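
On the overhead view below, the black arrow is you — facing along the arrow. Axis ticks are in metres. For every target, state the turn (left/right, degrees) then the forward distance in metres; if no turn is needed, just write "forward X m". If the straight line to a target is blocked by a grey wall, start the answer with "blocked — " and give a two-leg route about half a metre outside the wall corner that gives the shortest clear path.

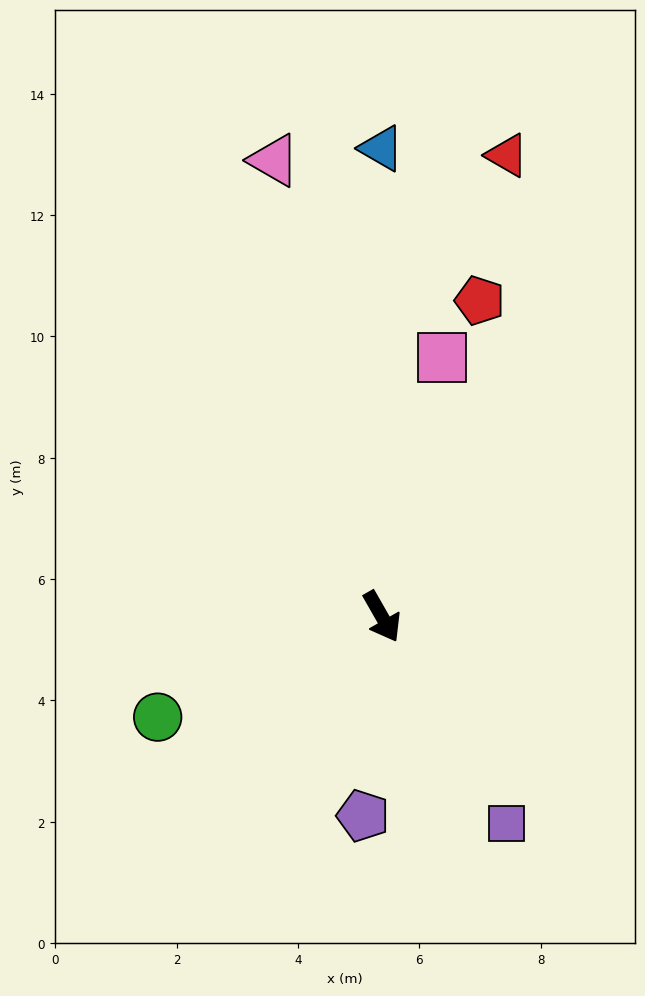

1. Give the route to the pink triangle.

turn left 164°, forward 7.7 m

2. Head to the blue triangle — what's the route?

turn left 150°, forward 7.7 m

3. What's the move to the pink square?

turn left 137°, forward 4.4 m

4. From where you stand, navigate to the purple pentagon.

turn right 35°, forward 3.3 m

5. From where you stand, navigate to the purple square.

forward 4.0 m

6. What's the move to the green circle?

turn right 96°, forward 4.1 m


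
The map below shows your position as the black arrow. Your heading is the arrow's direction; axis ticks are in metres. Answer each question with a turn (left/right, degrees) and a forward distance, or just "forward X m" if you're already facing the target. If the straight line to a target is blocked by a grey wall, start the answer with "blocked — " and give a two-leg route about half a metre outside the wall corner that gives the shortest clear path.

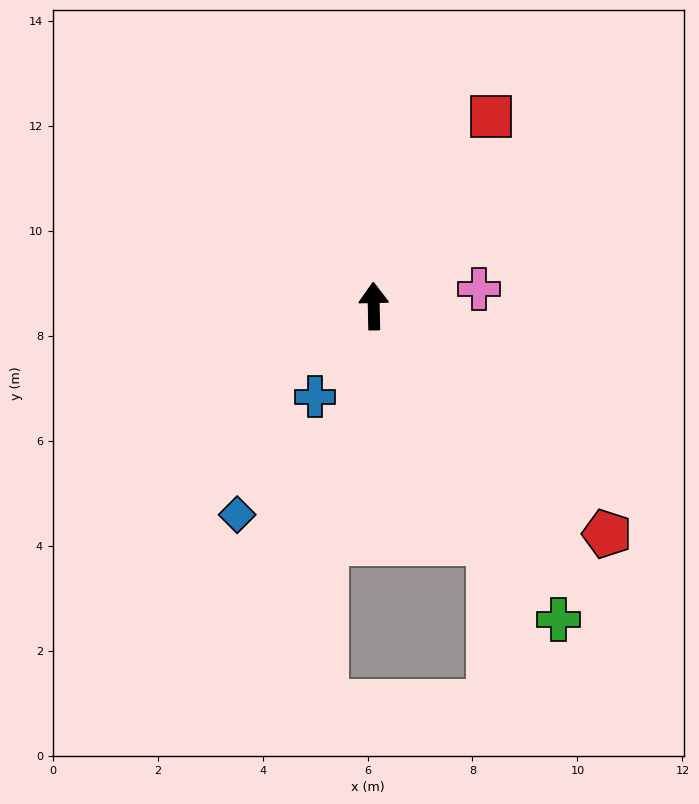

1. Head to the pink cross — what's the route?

turn right 82°, forward 2.0 m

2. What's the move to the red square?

turn right 33°, forward 4.2 m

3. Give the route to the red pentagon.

turn right 136°, forward 6.2 m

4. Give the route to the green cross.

turn right 151°, forward 6.9 m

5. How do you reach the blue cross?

turn left 146°, forward 2.1 m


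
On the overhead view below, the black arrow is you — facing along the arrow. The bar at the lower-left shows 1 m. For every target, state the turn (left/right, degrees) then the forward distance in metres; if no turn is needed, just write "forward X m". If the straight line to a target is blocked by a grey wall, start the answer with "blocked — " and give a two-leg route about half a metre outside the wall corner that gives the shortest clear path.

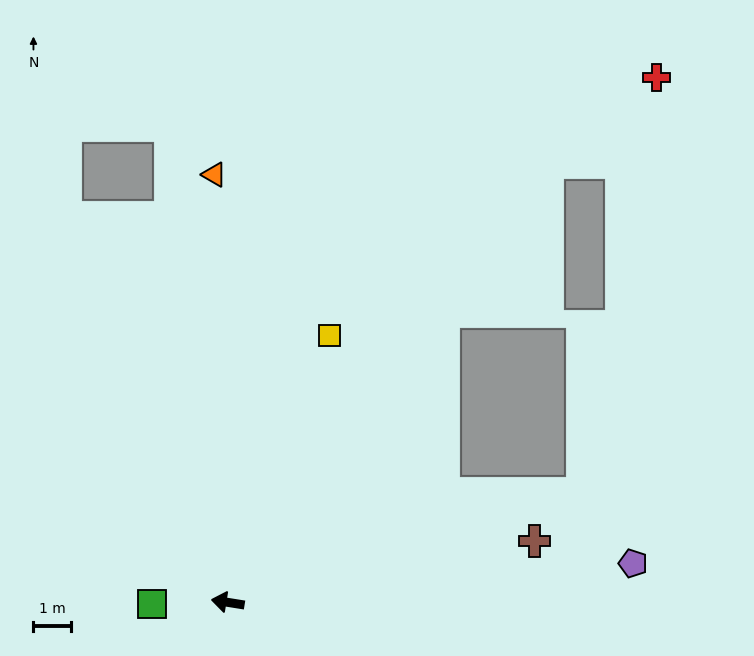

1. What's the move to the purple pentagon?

turn right 165°, forward 10.9 m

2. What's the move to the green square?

turn left 10°, forward 2.0 m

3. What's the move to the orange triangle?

turn right 79°, forward 11.5 m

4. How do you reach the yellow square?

turn right 102°, forward 7.7 m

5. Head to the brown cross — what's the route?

turn right 160°, forward 8.4 m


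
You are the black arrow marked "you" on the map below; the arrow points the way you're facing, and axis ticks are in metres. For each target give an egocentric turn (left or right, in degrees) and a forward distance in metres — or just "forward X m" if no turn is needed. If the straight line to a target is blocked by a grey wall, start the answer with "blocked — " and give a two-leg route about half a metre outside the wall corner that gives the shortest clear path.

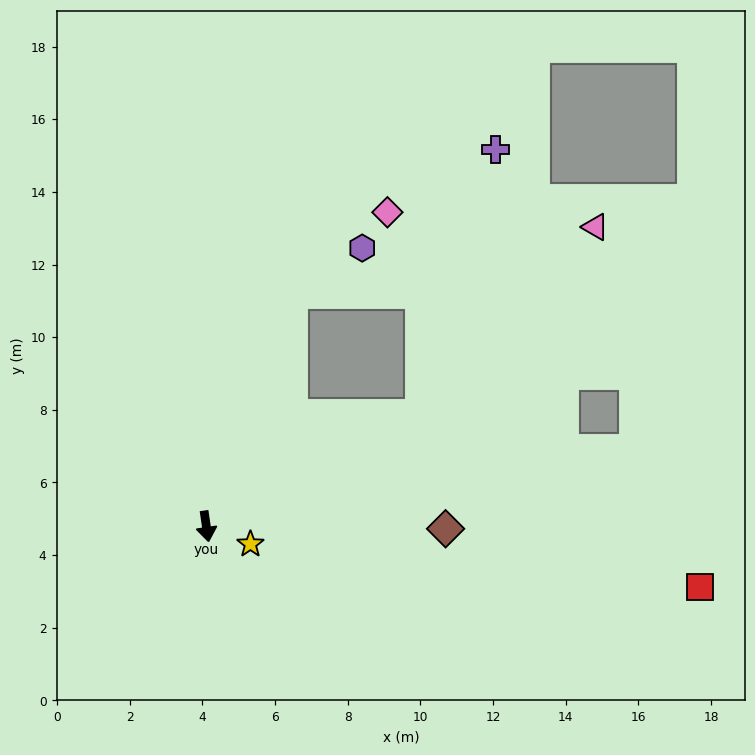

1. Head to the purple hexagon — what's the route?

blocked — turn left 151°, forward 6.8 m, then turn right 36°, forward 2.3 m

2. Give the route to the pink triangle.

blocked — turn left 109°, forward 6.7 m, then turn left 20°, forward 7.1 m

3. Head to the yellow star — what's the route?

turn left 60°, forward 1.3 m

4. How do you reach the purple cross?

blocked — turn left 109°, forward 6.7 m, then turn left 47°, forward 7.6 m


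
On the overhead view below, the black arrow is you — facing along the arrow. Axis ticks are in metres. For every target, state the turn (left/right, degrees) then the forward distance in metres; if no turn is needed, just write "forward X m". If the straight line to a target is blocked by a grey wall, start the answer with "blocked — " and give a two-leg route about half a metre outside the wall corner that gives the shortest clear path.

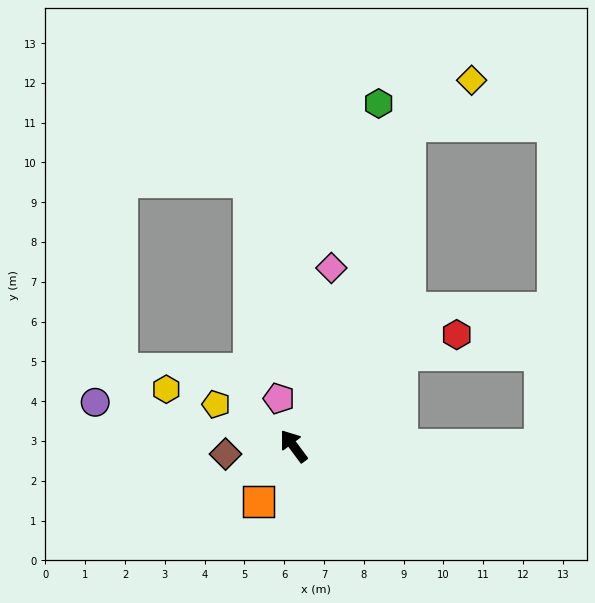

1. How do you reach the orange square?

turn left 111°, forward 1.6 m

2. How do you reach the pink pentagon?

turn right 20°, forward 1.2 m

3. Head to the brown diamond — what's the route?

turn left 60°, forward 1.7 m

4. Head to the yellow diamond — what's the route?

blocked — turn right 56°, forward 8.6 m, then turn right 35°, forward 1.9 m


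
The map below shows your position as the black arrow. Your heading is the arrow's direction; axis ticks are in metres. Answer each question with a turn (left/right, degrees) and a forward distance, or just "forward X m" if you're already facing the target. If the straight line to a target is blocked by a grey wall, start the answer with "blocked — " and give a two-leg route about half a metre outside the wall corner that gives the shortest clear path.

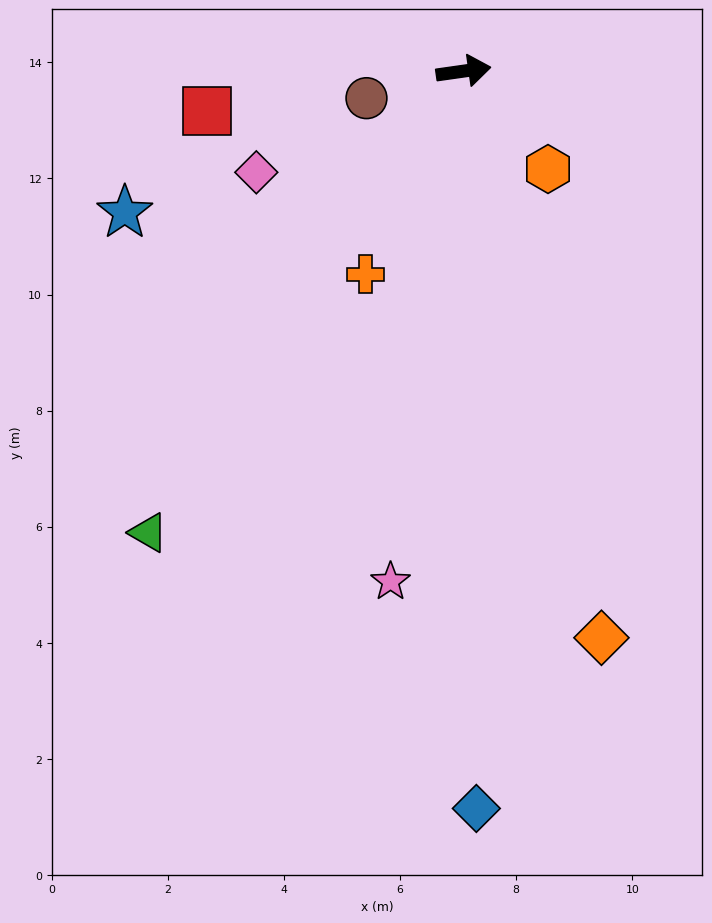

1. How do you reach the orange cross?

turn right 124°, forward 3.9 m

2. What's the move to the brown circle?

turn right 173°, forward 1.7 m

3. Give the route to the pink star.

turn right 106°, forward 8.9 m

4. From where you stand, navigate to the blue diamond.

turn right 97°, forward 12.7 m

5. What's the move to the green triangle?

turn right 132°, forward 9.6 m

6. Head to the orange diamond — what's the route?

turn right 84°, forward 10.0 m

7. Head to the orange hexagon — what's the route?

turn right 57°, forward 2.2 m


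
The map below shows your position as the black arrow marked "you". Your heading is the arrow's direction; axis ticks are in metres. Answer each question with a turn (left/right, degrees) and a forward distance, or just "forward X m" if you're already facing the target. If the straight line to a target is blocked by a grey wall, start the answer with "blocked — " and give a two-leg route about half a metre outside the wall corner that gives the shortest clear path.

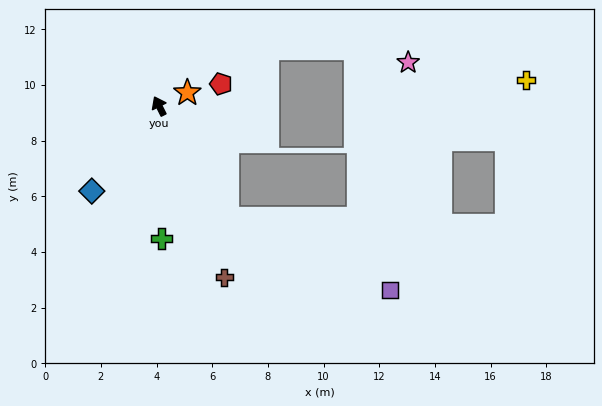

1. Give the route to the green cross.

turn left 154°, forward 4.8 m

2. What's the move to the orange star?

turn right 91°, forward 1.1 m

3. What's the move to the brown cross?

turn left 174°, forward 6.6 m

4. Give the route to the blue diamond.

turn left 115°, forward 3.9 m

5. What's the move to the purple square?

blocked — turn right 175°, forward 4.7 m, then turn left 35°, forward 6.4 m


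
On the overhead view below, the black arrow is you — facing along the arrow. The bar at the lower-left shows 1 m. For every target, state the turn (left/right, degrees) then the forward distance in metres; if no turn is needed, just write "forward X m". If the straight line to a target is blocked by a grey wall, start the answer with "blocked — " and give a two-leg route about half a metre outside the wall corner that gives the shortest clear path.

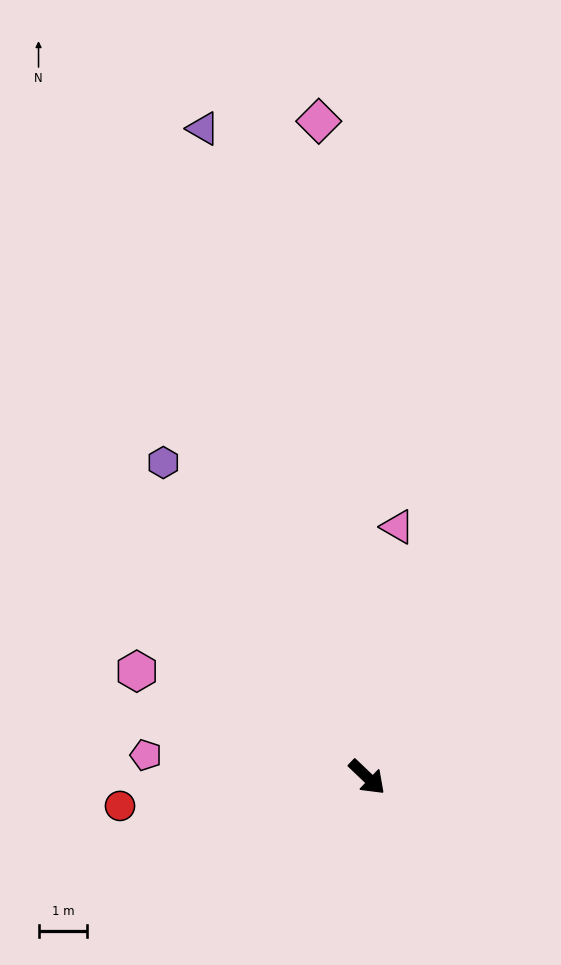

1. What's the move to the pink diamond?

turn left 138°, forward 13.5 m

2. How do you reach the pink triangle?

turn left 127°, forward 5.2 m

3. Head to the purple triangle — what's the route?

turn left 148°, forward 13.7 m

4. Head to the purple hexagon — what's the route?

turn left 167°, forward 7.7 m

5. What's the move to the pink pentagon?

turn right 142°, forward 4.6 m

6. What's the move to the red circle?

turn right 130°, forward 5.1 m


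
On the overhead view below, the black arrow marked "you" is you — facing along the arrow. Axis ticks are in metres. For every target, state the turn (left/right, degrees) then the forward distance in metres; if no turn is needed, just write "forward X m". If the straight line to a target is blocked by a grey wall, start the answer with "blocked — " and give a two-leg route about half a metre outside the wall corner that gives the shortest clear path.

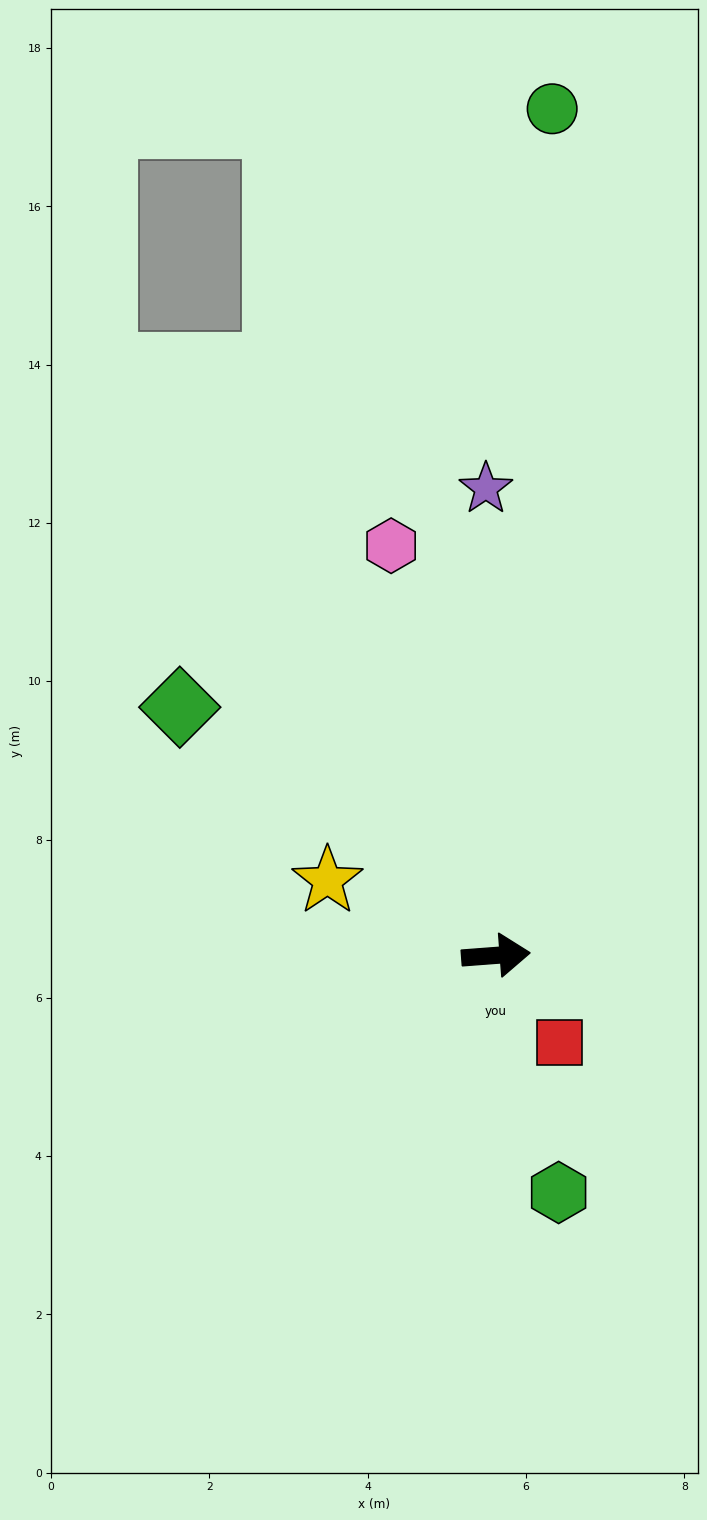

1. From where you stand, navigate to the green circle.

turn left 82°, forward 10.7 m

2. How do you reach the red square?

turn right 58°, forward 1.4 m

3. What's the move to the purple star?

turn left 87°, forward 5.9 m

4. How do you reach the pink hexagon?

turn left 100°, forward 5.3 m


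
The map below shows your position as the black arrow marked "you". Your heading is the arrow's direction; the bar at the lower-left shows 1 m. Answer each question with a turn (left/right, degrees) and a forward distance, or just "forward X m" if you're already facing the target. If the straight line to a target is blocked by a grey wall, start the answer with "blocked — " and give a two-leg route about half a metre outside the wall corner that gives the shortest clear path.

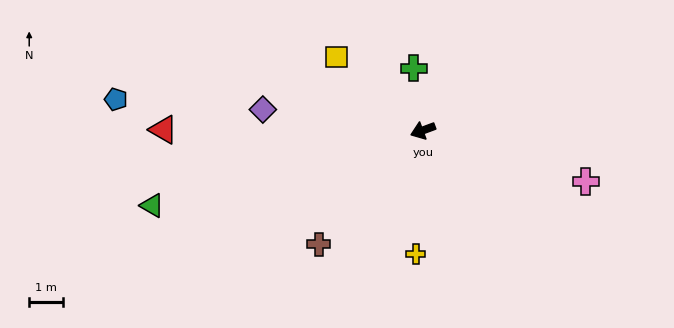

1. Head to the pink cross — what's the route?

turn left 142°, forward 5.1 m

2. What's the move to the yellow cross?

turn left 66°, forward 3.7 m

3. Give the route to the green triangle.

turn right 5°, forward 8.4 m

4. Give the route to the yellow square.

turn right 61°, forward 3.4 m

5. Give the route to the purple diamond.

turn right 28°, forward 4.8 m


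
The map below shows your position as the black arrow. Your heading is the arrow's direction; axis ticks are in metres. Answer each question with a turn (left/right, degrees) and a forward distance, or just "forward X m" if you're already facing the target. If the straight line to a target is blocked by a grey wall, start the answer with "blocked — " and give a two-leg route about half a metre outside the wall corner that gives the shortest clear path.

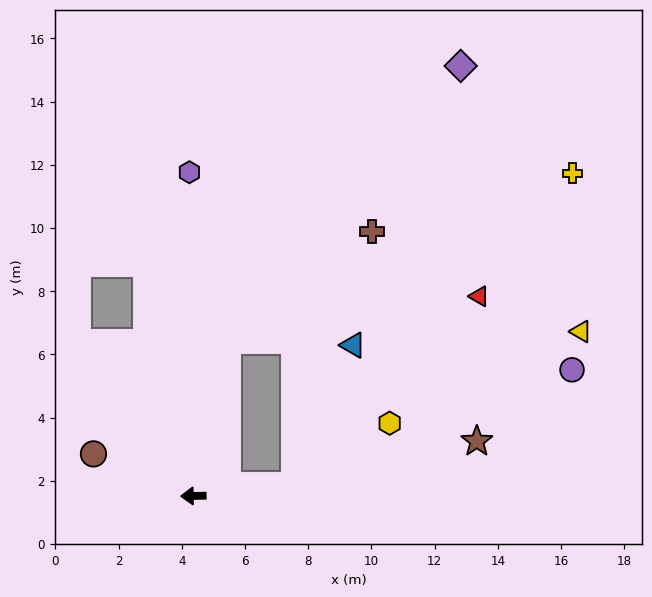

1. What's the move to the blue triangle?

blocked — turn right 175°, forward 3.2 m, then turn left 61°, forward 4.8 m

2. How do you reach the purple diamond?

blocked — turn right 103°, forward 5.0 m, then turn right 28°, forward 11.4 m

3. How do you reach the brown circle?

turn right 24°, forward 3.4 m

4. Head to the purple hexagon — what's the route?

turn right 90°, forward 10.2 m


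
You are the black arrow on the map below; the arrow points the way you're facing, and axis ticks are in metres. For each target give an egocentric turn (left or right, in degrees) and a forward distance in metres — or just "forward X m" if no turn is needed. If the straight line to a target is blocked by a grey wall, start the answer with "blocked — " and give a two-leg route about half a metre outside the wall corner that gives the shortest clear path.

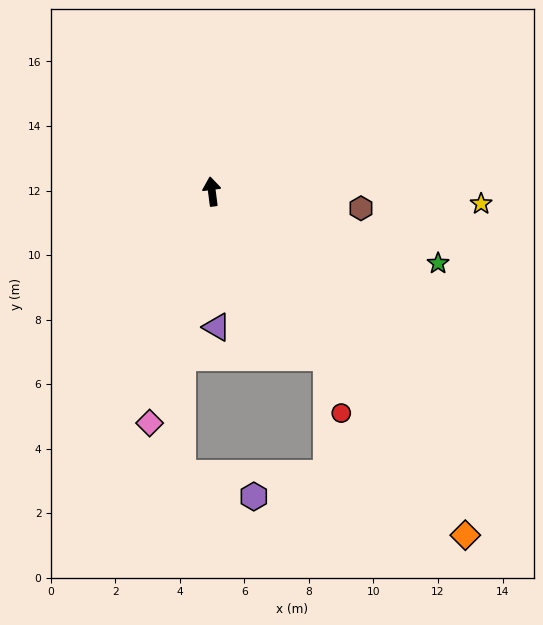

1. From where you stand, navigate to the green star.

turn right 115°, forward 7.4 m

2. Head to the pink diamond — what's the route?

turn left 158°, forward 7.4 m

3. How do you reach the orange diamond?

turn right 151°, forward 13.2 m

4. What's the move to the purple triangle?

turn left 175°, forward 4.2 m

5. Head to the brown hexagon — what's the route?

turn right 104°, forward 4.6 m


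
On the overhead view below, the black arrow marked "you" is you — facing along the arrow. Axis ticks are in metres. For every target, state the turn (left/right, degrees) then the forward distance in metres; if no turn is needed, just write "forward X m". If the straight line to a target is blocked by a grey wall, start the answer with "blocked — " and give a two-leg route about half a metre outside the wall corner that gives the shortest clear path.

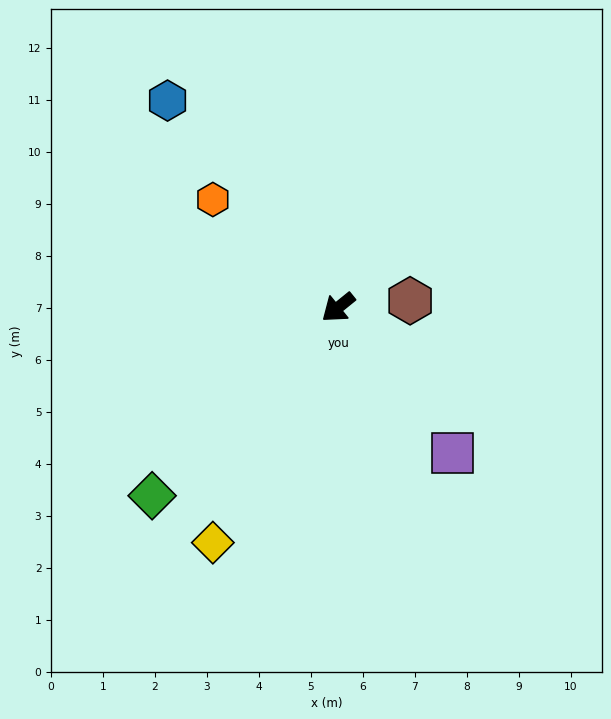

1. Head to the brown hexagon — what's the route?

turn left 146°, forward 1.4 m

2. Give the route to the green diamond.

turn left 6°, forward 5.1 m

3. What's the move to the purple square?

turn left 89°, forward 3.6 m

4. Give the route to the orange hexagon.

turn right 80°, forward 3.2 m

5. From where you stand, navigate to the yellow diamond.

turn left 23°, forward 5.1 m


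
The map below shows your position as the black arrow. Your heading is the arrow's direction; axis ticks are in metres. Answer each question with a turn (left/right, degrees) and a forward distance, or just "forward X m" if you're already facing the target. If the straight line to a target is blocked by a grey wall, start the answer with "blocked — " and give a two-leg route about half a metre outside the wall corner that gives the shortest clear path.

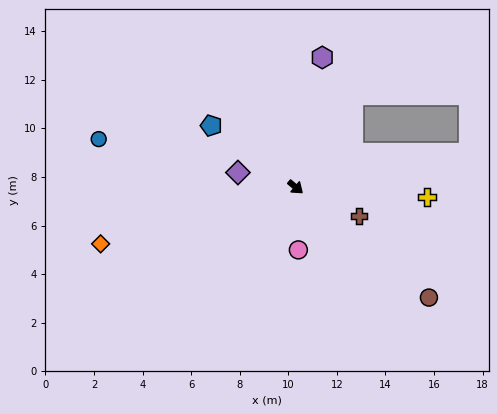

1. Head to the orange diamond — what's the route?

turn right 124°, forward 8.4 m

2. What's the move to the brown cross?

turn left 16°, forward 2.9 m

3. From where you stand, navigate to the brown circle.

forward 7.1 m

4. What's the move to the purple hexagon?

turn left 118°, forward 5.5 m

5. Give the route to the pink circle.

turn right 47°, forward 2.6 m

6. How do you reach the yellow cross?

turn left 36°, forward 5.4 m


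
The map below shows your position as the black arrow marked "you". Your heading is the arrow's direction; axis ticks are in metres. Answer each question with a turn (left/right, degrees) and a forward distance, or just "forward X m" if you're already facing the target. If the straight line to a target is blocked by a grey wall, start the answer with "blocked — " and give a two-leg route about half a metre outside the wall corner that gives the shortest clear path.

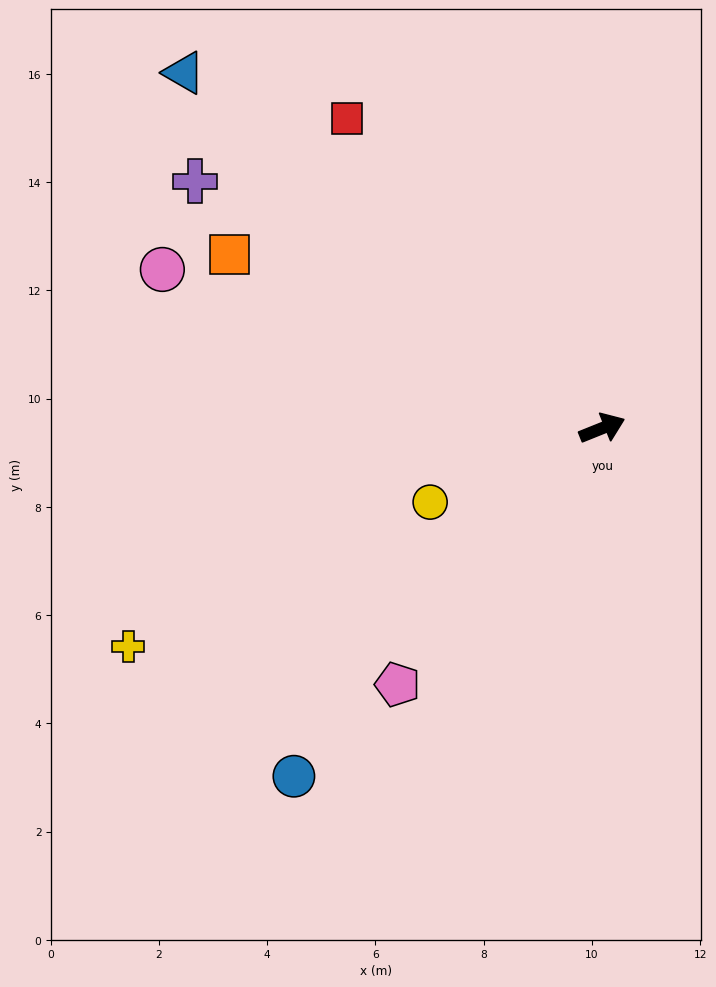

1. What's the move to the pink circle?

turn left 138°, forward 8.6 m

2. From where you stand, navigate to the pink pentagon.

turn right 151°, forward 6.1 m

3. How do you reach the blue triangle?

turn left 118°, forward 10.1 m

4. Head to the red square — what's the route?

turn left 108°, forward 7.4 m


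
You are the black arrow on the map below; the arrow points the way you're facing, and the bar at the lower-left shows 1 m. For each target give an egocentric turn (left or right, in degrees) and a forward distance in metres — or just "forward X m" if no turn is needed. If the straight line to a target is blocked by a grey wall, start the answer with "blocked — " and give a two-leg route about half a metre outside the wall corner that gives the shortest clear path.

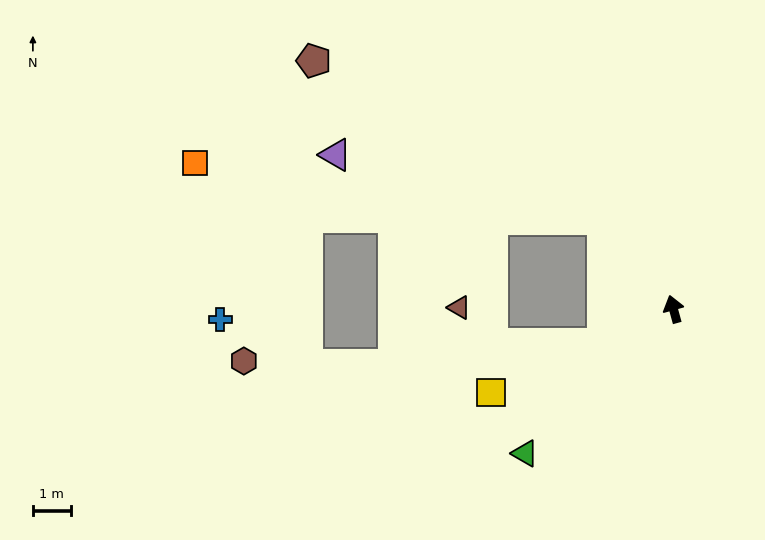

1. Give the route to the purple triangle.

blocked — turn left 23°, forward 3.0 m, then turn left 38°, forward 7.3 m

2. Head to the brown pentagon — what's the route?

blocked — turn left 23°, forward 3.0 m, then turn left 23°, forward 8.8 m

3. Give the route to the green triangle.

turn left 119°, forward 5.5 m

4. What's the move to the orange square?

blocked — turn left 23°, forward 3.0 m, then turn left 44°, forward 11.0 m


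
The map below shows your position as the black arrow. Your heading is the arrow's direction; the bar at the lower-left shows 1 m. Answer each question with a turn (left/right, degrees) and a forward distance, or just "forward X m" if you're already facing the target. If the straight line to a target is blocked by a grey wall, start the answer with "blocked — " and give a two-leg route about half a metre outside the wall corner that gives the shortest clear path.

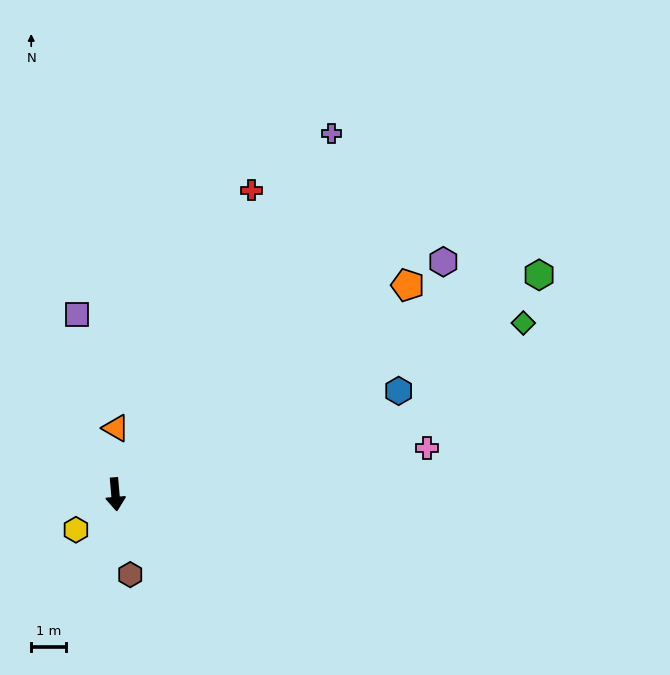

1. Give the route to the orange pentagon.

turn left 121°, forward 10.4 m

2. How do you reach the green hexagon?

turn left 112°, forward 13.8 m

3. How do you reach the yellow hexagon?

turn right 53°, forward 1.5 m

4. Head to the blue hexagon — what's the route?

turn left 105°, forward 8.7 m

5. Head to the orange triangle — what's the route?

turn left 175°, forward 1.9 m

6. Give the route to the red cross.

turn left 151°, forward 9.6 m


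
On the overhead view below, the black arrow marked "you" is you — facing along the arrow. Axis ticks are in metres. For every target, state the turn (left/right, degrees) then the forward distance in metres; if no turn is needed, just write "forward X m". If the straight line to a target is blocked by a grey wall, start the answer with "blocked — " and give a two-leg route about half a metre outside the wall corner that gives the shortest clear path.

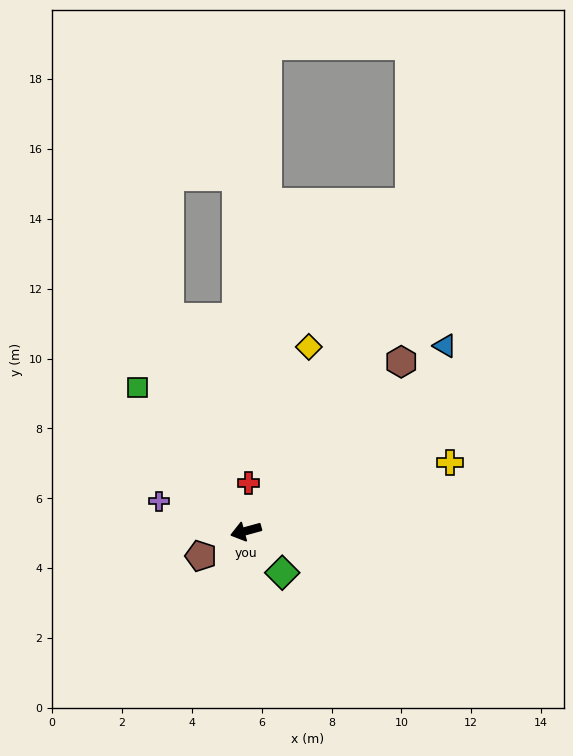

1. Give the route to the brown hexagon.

turn right 148°, forward 6.6 m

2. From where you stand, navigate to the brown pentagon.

turn left 14°, forward 1.5 m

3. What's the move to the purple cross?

turn right 34°, forward 2.6 m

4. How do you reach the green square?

turn right 68°, forward 5.1 m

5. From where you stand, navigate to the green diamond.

turn left 116°, forward 1.6 m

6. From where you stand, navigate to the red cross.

turn right 109°, forward 1.4 m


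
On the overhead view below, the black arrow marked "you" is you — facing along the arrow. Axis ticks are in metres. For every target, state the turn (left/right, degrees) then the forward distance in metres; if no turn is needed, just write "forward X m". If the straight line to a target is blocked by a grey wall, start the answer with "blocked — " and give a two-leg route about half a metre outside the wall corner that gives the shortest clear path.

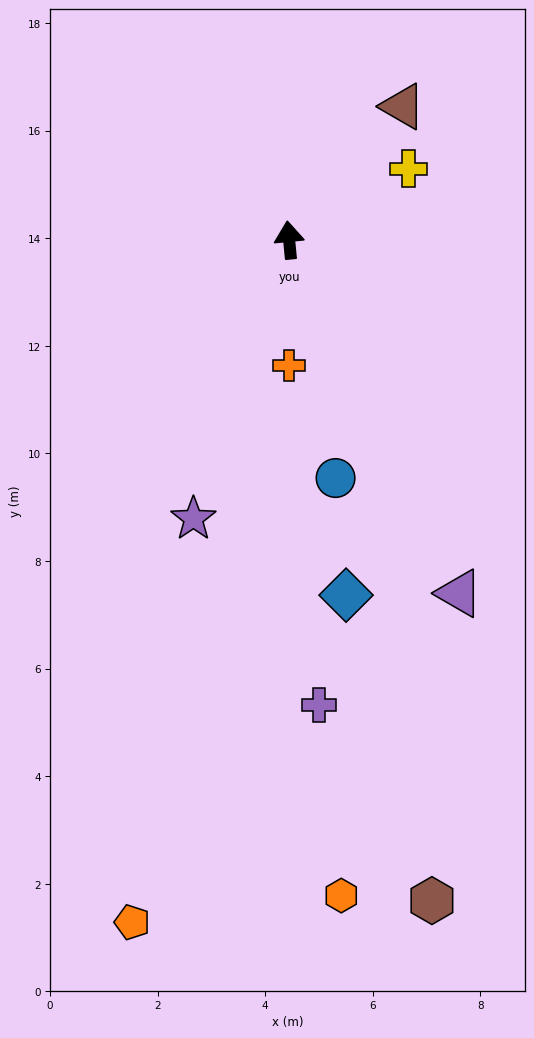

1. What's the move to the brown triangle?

turn right 46°, forward 3.3 m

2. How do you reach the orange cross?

turn left 174°, forward 2.3 m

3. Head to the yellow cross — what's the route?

turn right 65°, forward 2.6 m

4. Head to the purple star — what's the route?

turn left 156°, forward 5.5 m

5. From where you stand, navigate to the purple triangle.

turn right 160°, forward 7.3 m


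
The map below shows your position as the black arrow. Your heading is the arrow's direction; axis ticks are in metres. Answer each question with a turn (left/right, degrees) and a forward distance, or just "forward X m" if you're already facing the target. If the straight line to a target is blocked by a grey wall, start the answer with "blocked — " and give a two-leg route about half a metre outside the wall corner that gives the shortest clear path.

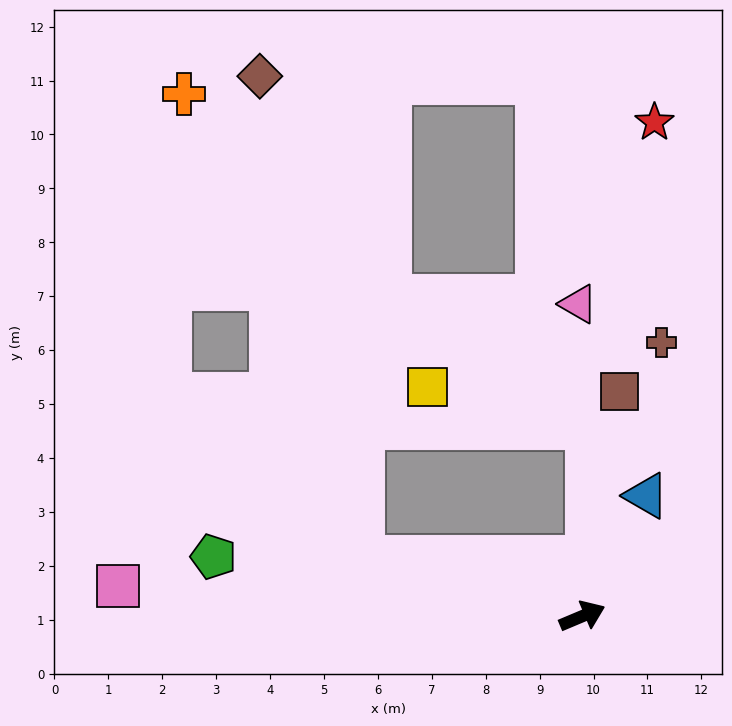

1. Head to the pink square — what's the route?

turn left 153°, forward 8.6 m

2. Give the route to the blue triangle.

turn left 39°, forward 2.5 m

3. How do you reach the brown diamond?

blocked — turn left 143°, forward 4.2 m, then turn right 64°, forward 9.1 m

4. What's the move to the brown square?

turn left 58°, forward 4.2 m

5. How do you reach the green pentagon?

turn left 148°, forward 6.9 m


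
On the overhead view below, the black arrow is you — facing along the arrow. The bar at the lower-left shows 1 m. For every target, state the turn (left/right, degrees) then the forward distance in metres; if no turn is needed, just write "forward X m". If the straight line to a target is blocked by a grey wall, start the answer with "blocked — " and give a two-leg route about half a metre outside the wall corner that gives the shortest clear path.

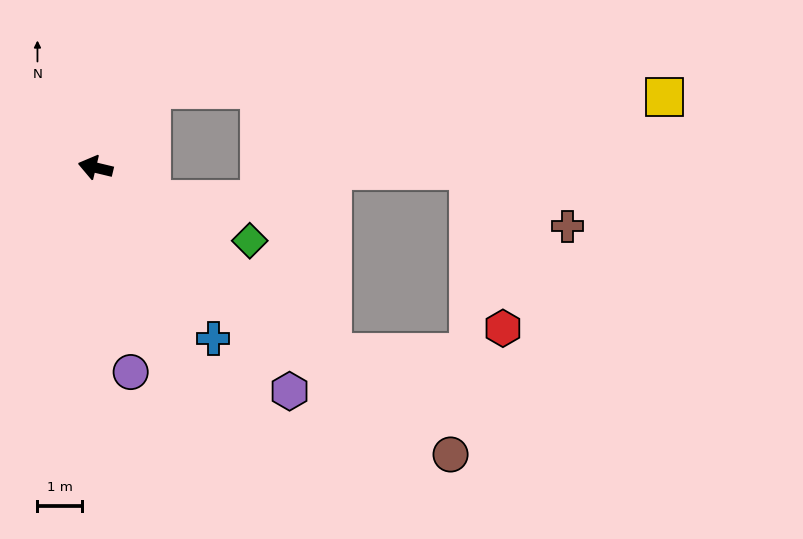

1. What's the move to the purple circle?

turn left 113°, forward 4.7 m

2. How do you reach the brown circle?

turn left 155°, forward 10.3 m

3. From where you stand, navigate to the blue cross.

turn left 138°, forward 4.7 m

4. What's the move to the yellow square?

blocked — turn right 113°, forward 2.2 m, then turn right 54°, forward 11.5 m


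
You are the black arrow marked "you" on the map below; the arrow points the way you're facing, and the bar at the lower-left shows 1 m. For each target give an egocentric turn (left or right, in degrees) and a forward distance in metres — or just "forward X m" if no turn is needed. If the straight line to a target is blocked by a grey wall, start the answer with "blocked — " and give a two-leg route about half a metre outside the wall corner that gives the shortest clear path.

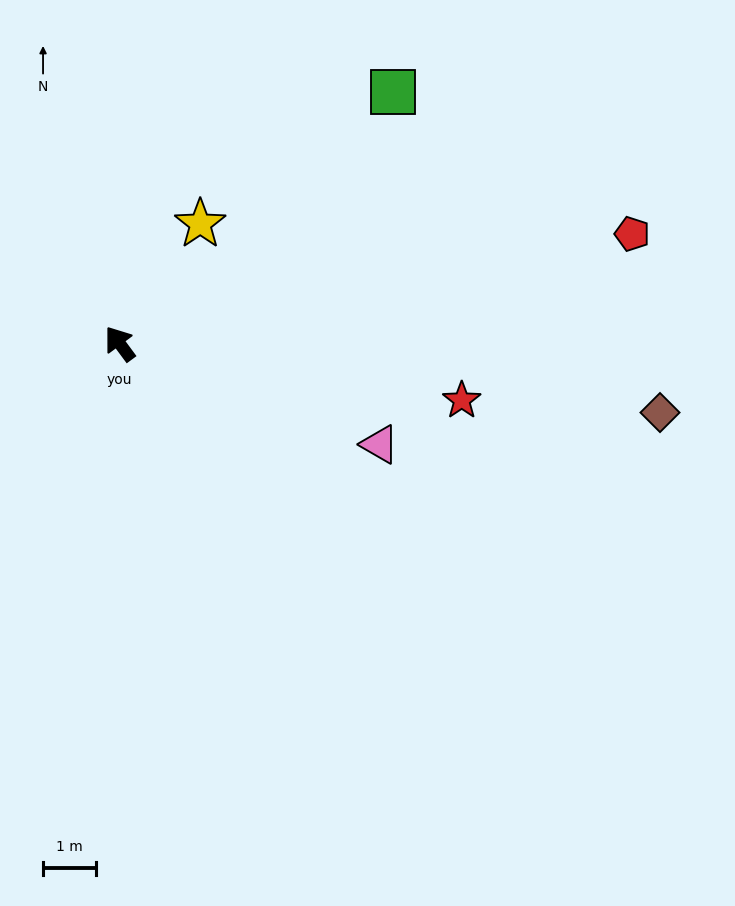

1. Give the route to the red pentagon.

turn right 114°, forward 9.8 m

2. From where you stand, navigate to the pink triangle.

turn right 148°, forward 5.2 m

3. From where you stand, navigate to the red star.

turn right 136°, forward 6.5 m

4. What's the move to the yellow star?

turn right 70°, forward 2.7 m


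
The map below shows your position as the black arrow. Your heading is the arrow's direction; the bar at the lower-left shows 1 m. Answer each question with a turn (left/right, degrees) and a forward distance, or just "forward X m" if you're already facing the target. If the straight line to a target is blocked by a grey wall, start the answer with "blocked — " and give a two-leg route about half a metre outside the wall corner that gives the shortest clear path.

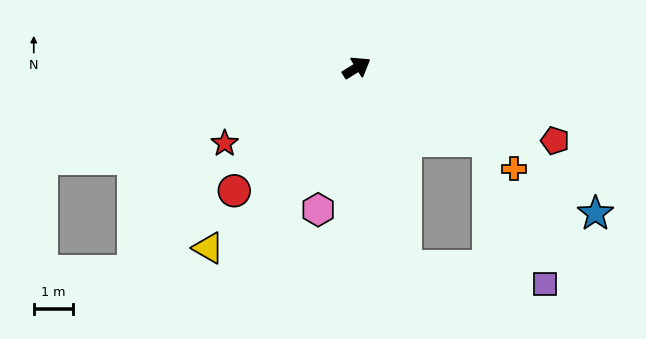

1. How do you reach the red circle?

turn right 167°, forward 4.4 m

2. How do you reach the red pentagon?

turn right 52°, forward 5.4 m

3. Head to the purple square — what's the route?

blocked — turn right 108°, forward 5.2 m, then turn left 69°, forward 3.6 m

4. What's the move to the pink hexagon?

turn right 137°, forward 3.7 m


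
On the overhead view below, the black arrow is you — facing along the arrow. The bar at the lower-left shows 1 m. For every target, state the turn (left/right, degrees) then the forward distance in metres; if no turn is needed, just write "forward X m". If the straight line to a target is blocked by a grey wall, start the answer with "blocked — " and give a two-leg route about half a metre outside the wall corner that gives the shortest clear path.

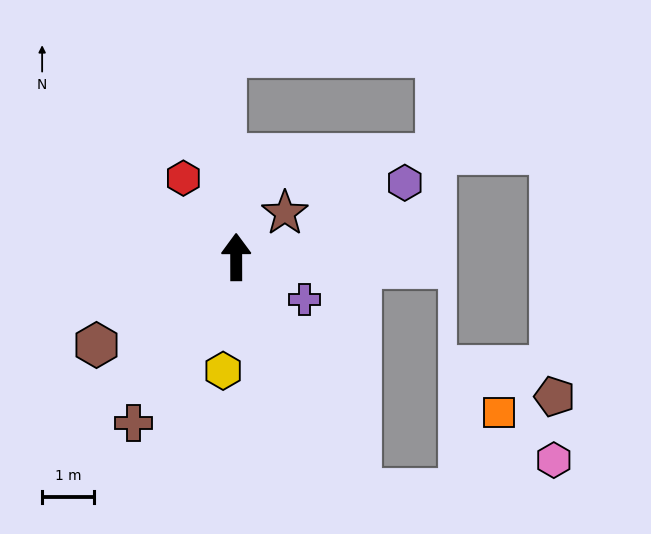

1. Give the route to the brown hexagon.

turn left 122°, forward 3.2 m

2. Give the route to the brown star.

turn right 48°, forward 1.3 m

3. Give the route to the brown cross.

turn left 148°, forward 3.8 m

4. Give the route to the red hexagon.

turn left 34°, forward 1.8 m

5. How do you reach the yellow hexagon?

turn left 173°, forward 2.2 m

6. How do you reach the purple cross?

turn right 122°, forward 1.5 m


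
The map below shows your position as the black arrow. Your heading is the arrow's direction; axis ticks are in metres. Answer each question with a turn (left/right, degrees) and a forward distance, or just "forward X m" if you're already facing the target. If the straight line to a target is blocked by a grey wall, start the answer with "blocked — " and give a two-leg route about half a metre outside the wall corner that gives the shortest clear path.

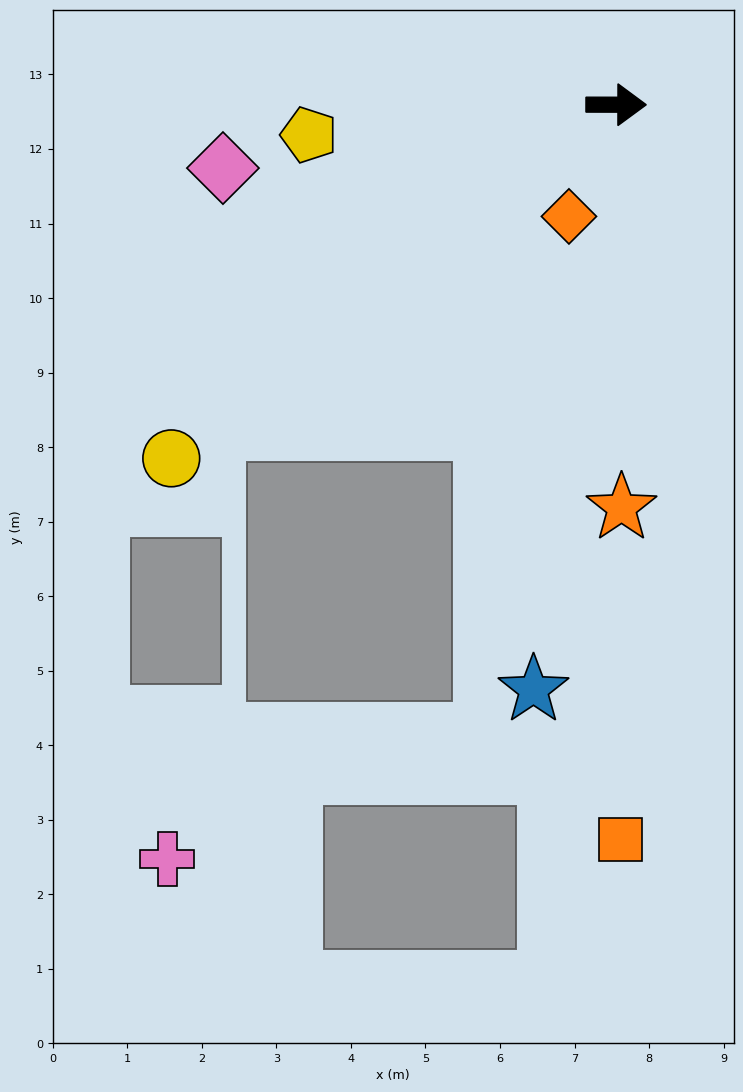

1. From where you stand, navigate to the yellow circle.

turn right 141°, forward 7.6 m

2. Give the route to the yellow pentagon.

turn right 174°, forward 4.1 m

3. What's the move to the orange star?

turn right 89°, forward 5.4 m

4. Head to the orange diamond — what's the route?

turn right 113°, forward 1.6 m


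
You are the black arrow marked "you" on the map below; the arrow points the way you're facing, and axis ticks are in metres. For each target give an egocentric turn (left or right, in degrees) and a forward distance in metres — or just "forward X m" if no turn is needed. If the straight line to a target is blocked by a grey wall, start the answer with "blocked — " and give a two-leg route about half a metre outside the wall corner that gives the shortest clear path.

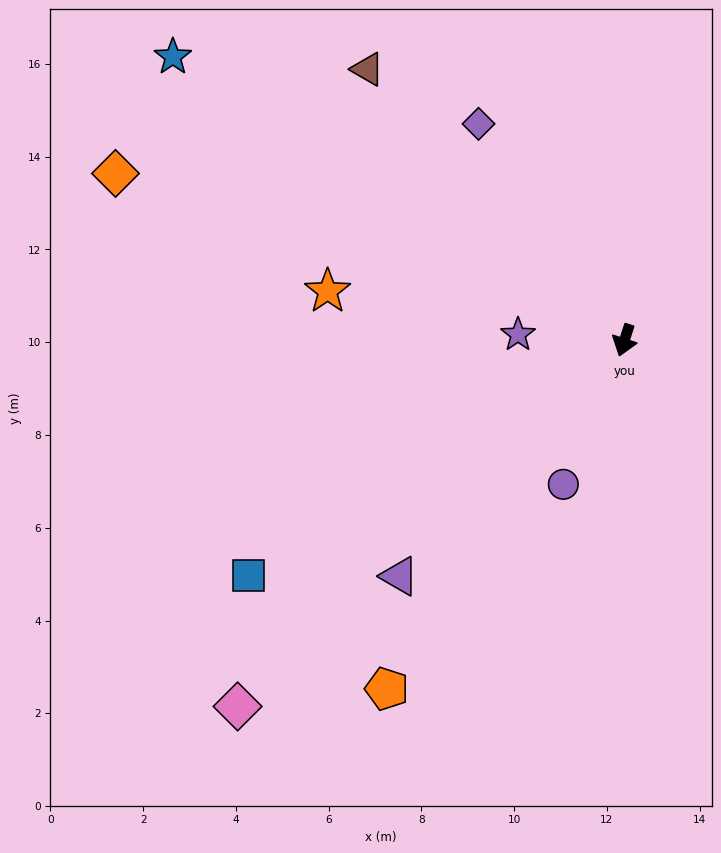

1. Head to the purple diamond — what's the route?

turn right 128°, forward 5.6 m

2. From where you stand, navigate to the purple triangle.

turn right 26°, forward 7.0 m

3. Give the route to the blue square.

turn right 40°, forward 9.6 m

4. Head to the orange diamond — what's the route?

turn right 90°, forward 11.5 m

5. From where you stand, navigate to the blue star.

turn right 104°, forward 11.5 m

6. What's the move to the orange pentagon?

turn right 16°, forward 9.1 m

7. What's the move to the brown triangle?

turn right 119°, forward 8.1 m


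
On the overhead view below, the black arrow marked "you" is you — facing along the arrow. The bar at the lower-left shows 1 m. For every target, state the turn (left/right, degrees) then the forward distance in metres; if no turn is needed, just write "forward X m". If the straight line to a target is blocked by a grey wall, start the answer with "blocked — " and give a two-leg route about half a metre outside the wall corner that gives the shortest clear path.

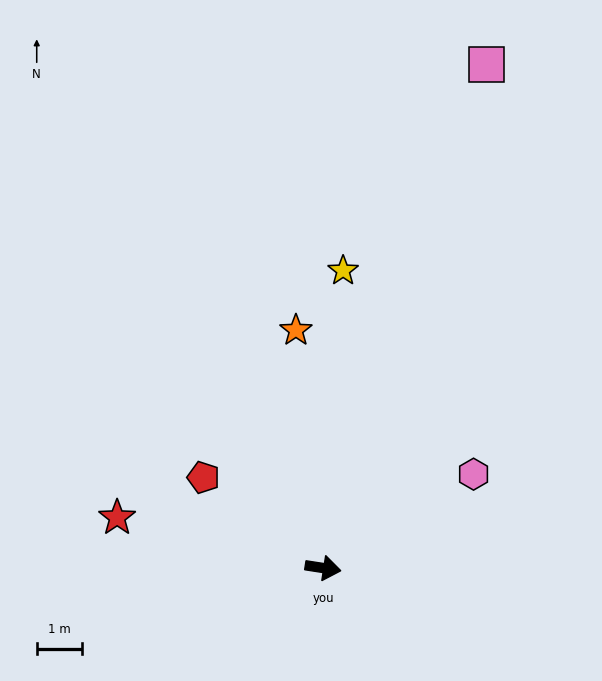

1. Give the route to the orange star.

turn left 105°, forward 5.3 m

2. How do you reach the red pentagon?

turn left 152°, forward 3.3 m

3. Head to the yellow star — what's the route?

turn left 95°, forward 6.5 m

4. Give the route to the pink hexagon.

turn left 41°, forward 3.9 m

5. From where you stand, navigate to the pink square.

turn left 81°, forward 11.6 m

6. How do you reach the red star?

turn left 175°, forward 4.7 m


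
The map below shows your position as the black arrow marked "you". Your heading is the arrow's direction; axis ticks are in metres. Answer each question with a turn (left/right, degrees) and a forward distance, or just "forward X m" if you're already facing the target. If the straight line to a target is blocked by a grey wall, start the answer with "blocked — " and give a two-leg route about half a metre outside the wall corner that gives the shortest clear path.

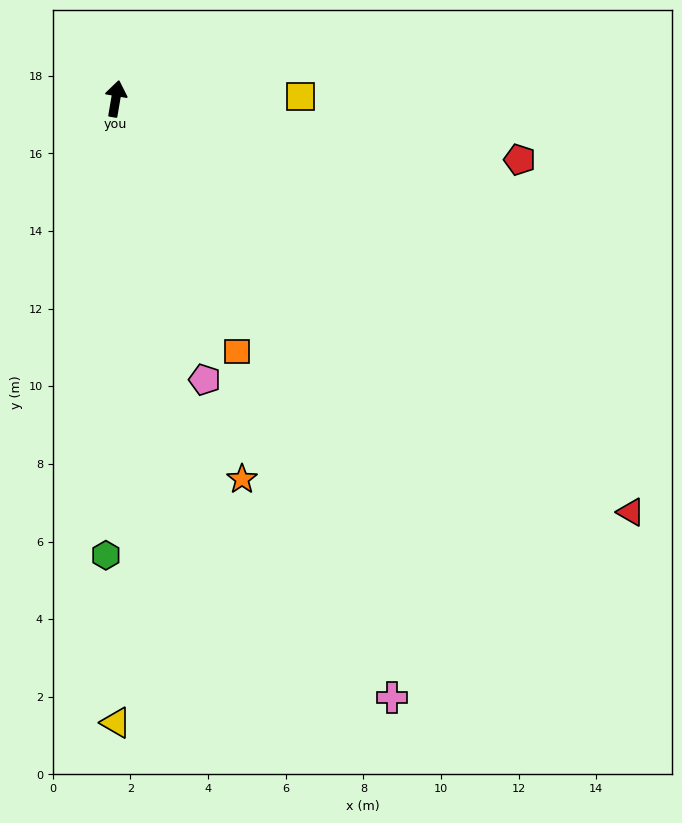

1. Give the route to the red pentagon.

turn right 89°, forward 10.5 m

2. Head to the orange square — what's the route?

turn right 145°, forward 7.2 m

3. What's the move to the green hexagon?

turn right 172°, forward 11.8 m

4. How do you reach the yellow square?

turn right 80°, forward 4.8 m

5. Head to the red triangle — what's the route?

turn right 119°, forward 17.0 m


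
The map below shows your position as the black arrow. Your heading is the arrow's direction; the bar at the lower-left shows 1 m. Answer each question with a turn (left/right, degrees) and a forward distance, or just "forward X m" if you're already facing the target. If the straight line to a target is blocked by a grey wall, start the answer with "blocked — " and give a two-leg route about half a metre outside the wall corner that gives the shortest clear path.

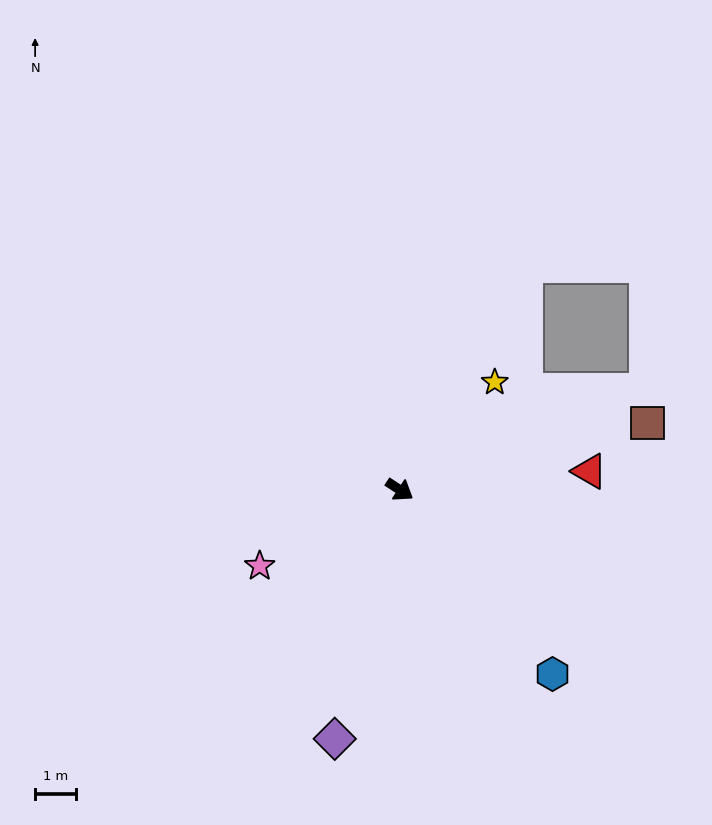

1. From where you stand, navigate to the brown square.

turn left 48°, forward 6.2 m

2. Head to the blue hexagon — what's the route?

turn right 17°, forward 5.8 m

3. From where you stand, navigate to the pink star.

turn right 118°, forward 3.9 m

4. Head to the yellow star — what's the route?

turn left 82°, forward 3.5 m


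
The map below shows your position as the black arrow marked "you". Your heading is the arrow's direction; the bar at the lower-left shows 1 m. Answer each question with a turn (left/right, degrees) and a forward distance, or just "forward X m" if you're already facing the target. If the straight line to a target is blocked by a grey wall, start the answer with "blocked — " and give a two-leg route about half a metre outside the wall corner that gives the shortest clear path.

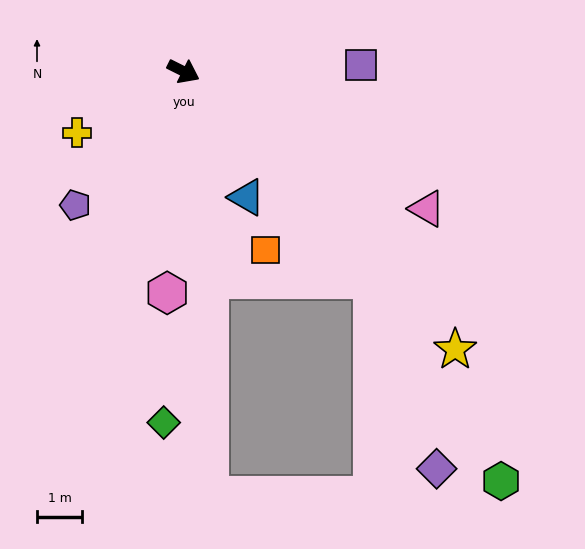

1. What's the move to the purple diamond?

blocked — turn right 21°, forward 6.2 m, then turn right 24°, forward 4.4 m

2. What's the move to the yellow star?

turn right 19°, forward 8.6 m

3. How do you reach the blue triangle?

turn right 37°, forward 3.1 m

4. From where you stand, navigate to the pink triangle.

turn right 3°, forward 6.2 m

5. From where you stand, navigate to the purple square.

turn left 28°, forward 3.9 m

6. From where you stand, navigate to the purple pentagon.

turn right 102°, forward 3.8 m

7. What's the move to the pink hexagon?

turn right 68°, forward 4.9 m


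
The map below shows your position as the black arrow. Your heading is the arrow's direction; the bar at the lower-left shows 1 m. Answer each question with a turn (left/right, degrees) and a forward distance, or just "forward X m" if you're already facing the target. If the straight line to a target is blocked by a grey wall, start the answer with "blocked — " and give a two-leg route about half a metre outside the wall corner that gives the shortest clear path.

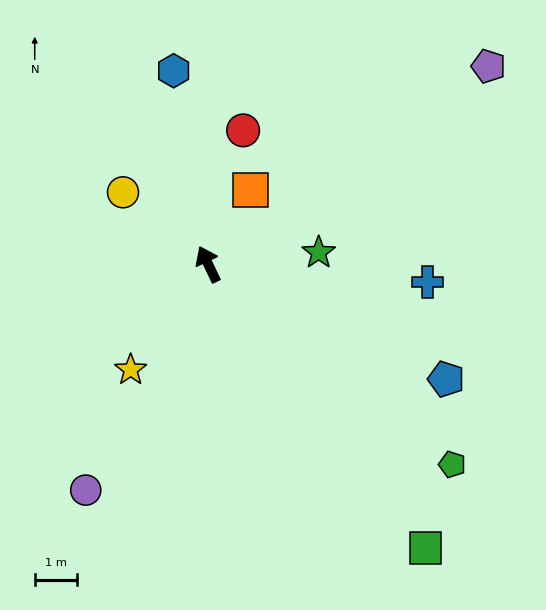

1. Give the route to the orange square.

turn right 55°, forward 2.0 m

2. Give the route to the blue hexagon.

turn right 15°, forward 4.6 m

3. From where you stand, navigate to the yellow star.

turn left 118°, forward 3.1 m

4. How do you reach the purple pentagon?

turn right 80°, forward 8.1 m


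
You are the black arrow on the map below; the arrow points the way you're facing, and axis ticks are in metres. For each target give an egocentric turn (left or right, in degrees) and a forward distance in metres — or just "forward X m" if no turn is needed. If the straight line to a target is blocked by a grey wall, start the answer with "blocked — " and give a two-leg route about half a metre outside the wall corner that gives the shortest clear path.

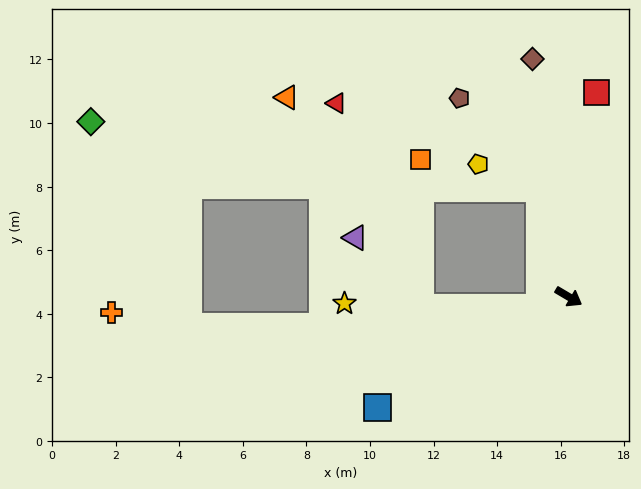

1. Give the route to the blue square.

turn right 119°, forward 7.0 m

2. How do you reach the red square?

turn left 113°, forward 6.5 m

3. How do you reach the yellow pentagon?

blocked — turn left 136°, forward 3.5 m, then turn left 52°, forward 2.1 m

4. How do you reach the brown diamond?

turn left 129°, forward 7.6 m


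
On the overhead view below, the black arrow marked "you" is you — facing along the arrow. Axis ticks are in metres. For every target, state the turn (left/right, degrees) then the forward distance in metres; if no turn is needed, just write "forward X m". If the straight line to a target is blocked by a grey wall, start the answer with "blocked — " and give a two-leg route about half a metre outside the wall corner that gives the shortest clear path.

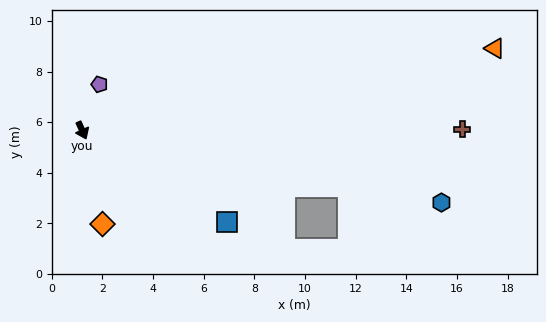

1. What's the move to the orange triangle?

turn left 77°, forward 16.6 m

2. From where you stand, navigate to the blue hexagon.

turn left 54°, forward 14.5 m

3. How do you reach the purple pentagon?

turn left 135°, forward 1.9 m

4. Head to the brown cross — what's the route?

turn left 66°, forward 15.0 m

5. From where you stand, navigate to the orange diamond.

turn right 12°, forward 3.8 m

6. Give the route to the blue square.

turn left 33°, forward 6.8 m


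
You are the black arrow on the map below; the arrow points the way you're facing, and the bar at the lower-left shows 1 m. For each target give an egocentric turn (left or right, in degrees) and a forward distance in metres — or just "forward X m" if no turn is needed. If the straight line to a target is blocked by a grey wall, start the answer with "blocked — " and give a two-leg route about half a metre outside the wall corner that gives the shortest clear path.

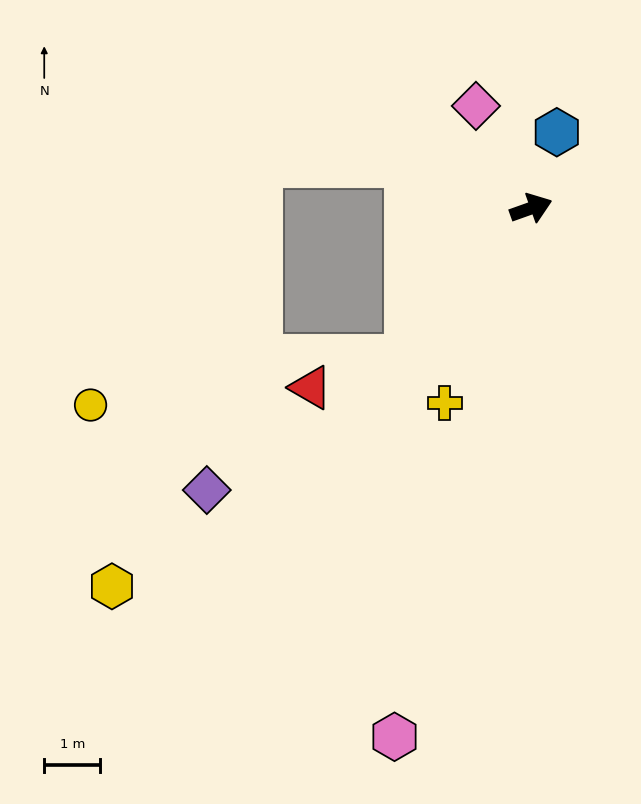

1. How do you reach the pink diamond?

turn left 99°, forward 2.1 m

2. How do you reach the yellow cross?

turn right 133°, forward 3.8 m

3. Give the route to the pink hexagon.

turn right 124°, forward 9.7 m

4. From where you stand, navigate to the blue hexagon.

turn left 52°, forward 1.4 m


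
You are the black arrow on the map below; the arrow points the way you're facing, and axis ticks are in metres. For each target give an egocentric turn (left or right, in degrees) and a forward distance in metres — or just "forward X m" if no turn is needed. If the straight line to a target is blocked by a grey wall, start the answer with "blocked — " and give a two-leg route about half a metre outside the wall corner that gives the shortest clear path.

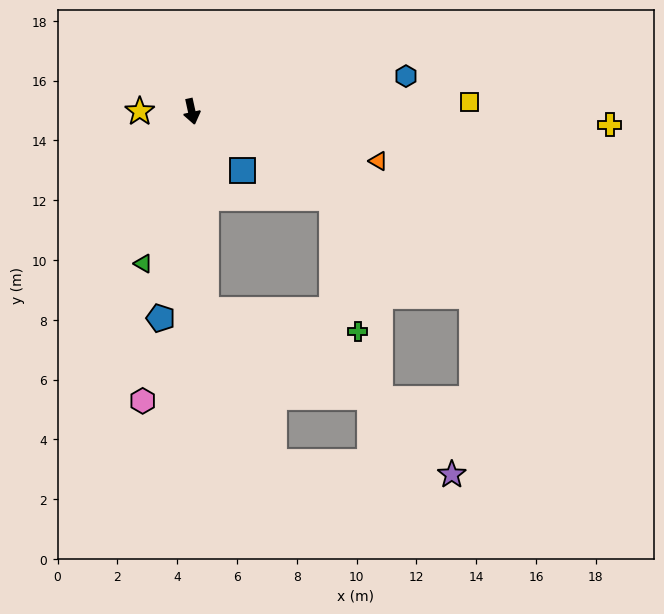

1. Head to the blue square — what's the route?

turn left 28°, forward 2.6 m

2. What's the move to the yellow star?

turn right 102°, forward 1.7 m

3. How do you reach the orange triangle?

turn left 63°, forward 6.5 m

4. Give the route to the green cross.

blocked — turn left 46°, forward 5.5 m, then turn right 47°, forward 4.5 m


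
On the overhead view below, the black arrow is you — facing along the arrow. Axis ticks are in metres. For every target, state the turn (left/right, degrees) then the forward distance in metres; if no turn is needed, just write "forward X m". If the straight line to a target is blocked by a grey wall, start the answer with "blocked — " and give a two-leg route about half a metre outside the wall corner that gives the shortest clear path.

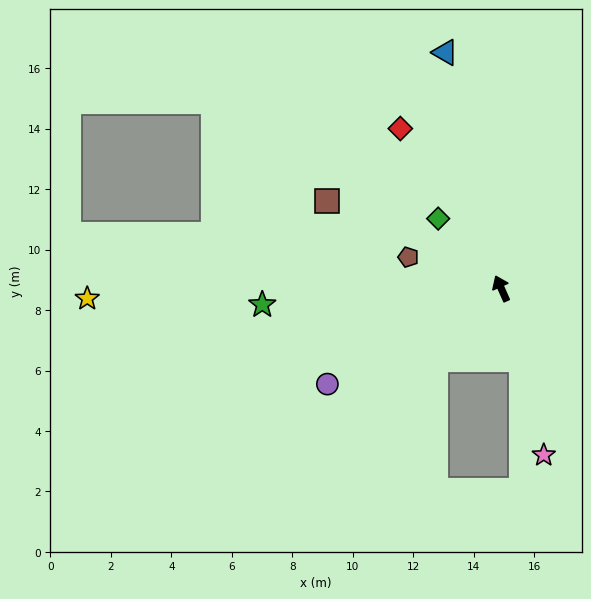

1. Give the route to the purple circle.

turn left 95°, forward 6.6 m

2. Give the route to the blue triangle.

turn right 11°, forward 8.0 m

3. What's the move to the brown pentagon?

turn left 47°, forward 3.2 m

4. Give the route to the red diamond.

turn left 8°, forward 6.3 m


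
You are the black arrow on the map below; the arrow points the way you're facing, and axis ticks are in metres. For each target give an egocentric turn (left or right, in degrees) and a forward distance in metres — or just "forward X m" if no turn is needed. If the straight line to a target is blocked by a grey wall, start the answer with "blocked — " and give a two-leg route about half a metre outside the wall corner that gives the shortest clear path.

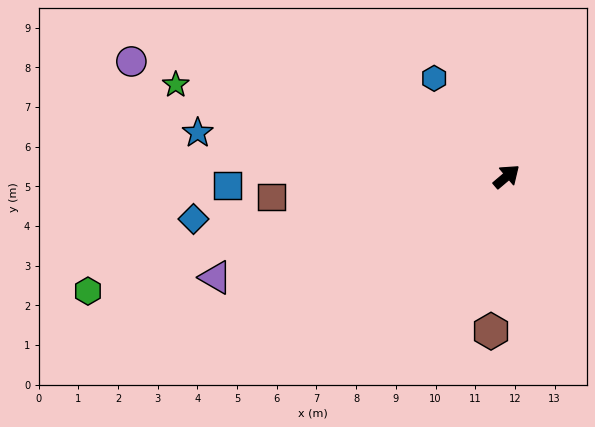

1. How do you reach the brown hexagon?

turn right 136°, forward 3.9 m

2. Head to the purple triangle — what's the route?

turn left 159°, forward 7.8 m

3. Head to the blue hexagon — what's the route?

turn left 86°, forward 3.1 m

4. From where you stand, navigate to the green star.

turn left 124°, forward 8.7 m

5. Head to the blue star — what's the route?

turn left 132°, forward 7.9 m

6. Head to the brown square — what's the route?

turn left 145°, forward 6.0 m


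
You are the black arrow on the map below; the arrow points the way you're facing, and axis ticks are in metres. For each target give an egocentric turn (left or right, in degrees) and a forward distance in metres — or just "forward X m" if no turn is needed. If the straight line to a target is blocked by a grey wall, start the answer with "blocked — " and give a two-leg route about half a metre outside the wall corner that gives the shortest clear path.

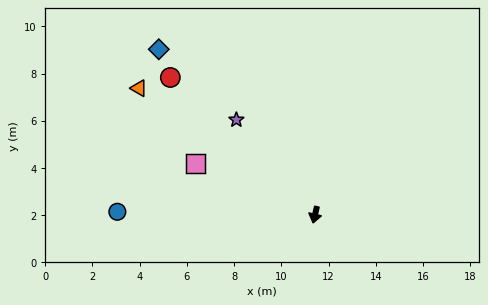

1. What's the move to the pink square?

turn right 100°, forward 5.5 m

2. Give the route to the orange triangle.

turn right 113°, forward 9.2 m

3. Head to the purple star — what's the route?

turn right 127°, forward 5.2 m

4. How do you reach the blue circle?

turn right 78°, forward 8.4 m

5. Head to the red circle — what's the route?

turn right 120°, forward 8.4 m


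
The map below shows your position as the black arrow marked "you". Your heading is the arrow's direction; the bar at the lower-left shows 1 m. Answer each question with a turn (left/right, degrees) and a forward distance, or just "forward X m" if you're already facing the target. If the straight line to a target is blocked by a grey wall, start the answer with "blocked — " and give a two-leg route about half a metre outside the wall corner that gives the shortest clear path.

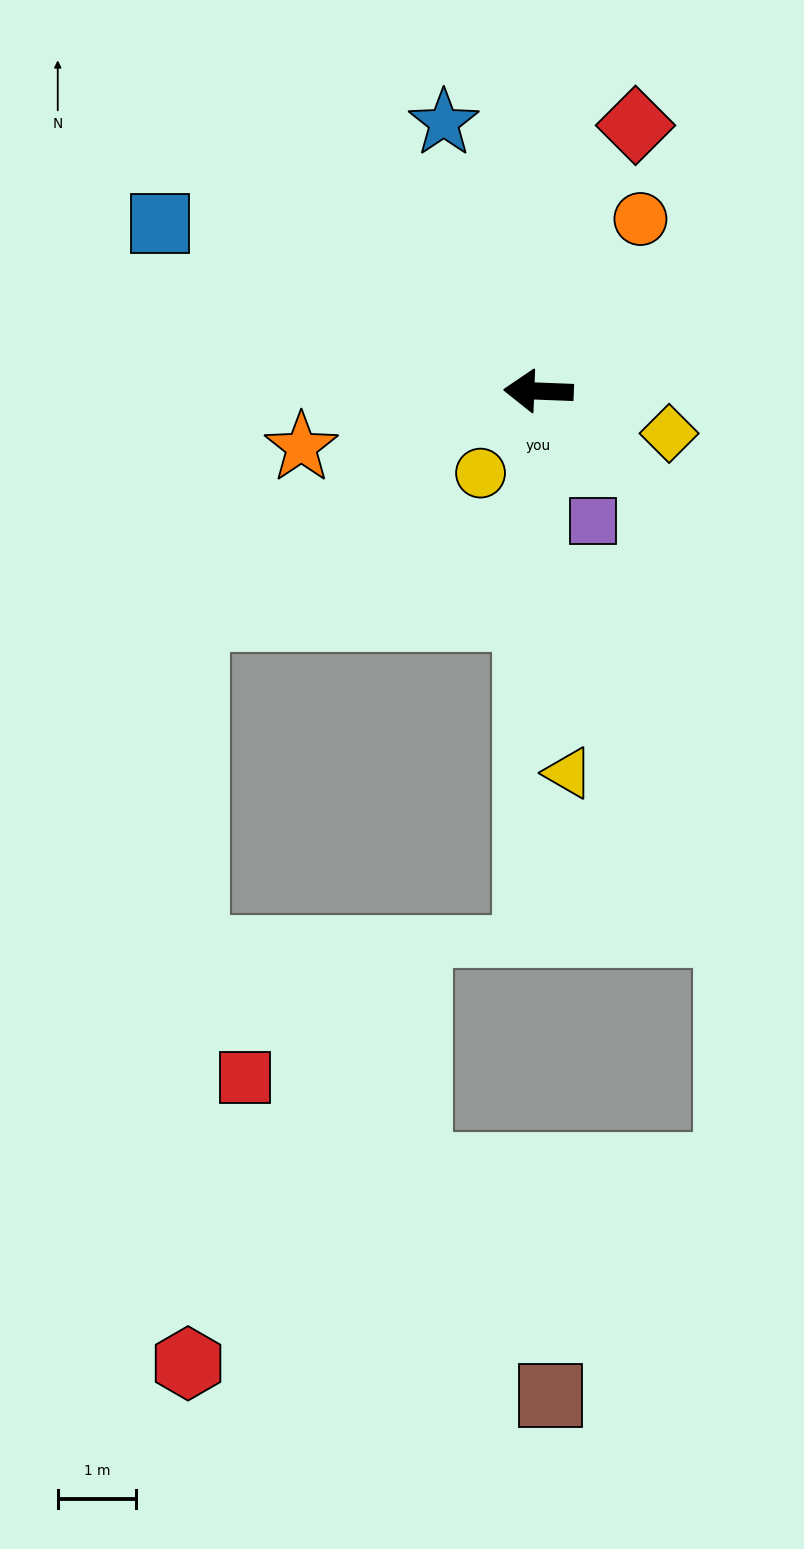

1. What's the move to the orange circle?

turn right 118°, forward 2.6 m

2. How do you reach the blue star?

turn right 68°, forward 3.6 m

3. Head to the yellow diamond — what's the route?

turn left 164°, forward 1.8 m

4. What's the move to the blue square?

turn right 22°, forward 5.3 m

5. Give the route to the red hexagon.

blocked — turn left 36°, forward 5.3 m, then turn left 56°, forward 9.6 m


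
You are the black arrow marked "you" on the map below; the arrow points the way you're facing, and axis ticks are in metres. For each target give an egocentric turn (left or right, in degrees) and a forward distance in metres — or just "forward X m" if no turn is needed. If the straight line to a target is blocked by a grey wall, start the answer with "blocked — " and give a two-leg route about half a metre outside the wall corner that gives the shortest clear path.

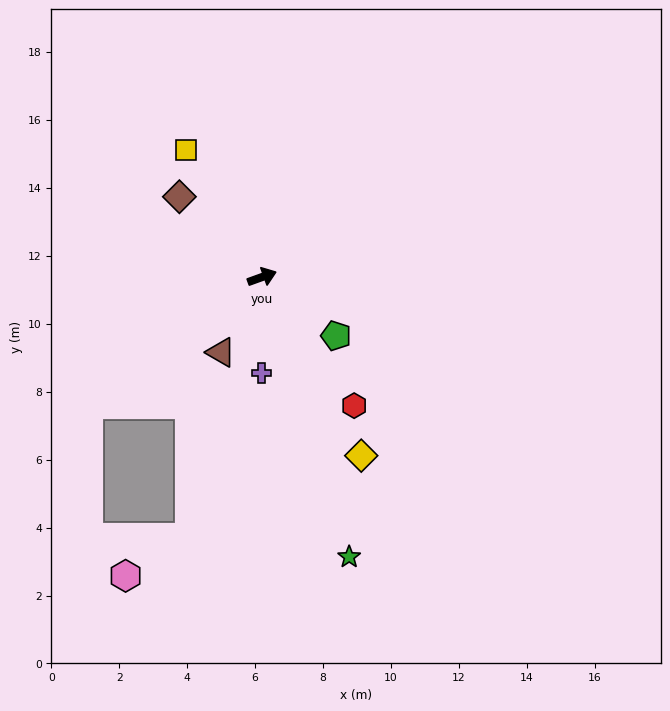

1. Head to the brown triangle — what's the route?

turn right 138°, forward 2.5 m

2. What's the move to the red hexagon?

turn right 74°, forward 4.7 m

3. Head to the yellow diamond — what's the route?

turn right 81°, forward 6.0 m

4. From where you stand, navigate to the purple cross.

turn right 110°, forward 2.8 m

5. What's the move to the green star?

turn right 93°, forward 8.6 m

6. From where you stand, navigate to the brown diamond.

turn left 116°, forward 3.4 m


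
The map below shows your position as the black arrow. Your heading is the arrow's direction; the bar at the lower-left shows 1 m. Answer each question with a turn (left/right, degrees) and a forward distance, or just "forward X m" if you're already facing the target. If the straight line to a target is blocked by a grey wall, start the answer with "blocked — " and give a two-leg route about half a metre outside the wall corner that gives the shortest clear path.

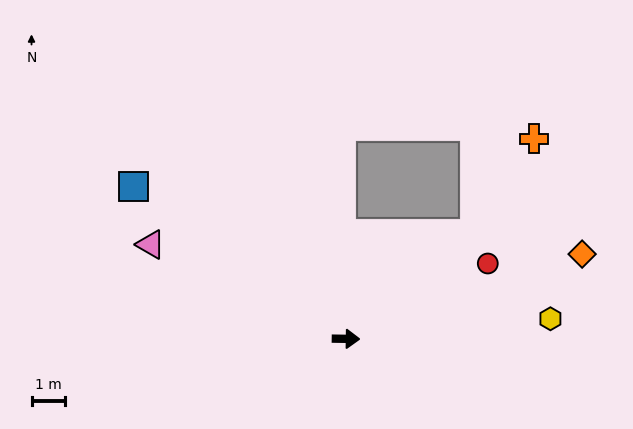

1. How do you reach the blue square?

turn left 145°, forward 7.7 m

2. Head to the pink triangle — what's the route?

turn left 155°, forward 6.4 m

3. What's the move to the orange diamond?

turn left 21°, forward 7.4 m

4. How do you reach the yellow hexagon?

turn left 6°, forward 6.0 m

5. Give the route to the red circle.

turn left 29°, forward 4.7 m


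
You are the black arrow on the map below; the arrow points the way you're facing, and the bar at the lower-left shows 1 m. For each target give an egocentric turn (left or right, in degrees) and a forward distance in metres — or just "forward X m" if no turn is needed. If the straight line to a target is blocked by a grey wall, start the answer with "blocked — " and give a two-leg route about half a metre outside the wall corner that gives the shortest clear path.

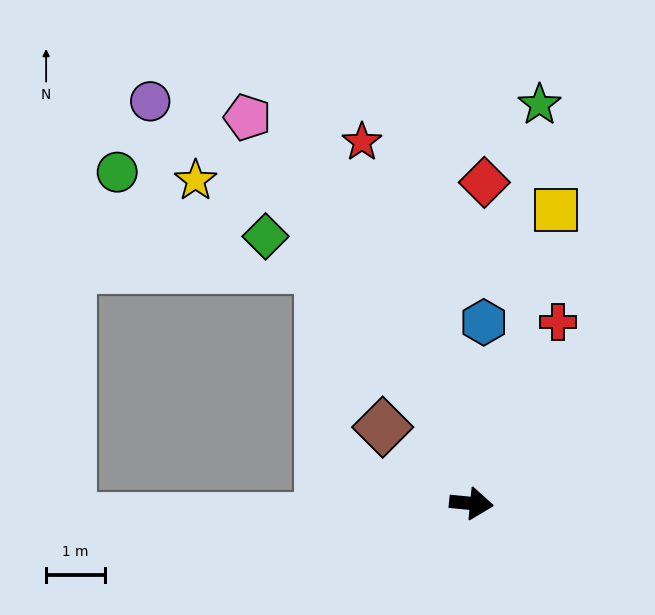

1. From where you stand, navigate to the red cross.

turn left 70°, forward 3.4 m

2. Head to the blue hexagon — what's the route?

turn left 92°, forward 3.1 m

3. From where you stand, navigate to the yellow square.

turn left 80°, forward 5.2 m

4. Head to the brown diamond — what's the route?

turn left 145°, forward 2.0 m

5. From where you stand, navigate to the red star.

turn left 112°, forward 6.4 m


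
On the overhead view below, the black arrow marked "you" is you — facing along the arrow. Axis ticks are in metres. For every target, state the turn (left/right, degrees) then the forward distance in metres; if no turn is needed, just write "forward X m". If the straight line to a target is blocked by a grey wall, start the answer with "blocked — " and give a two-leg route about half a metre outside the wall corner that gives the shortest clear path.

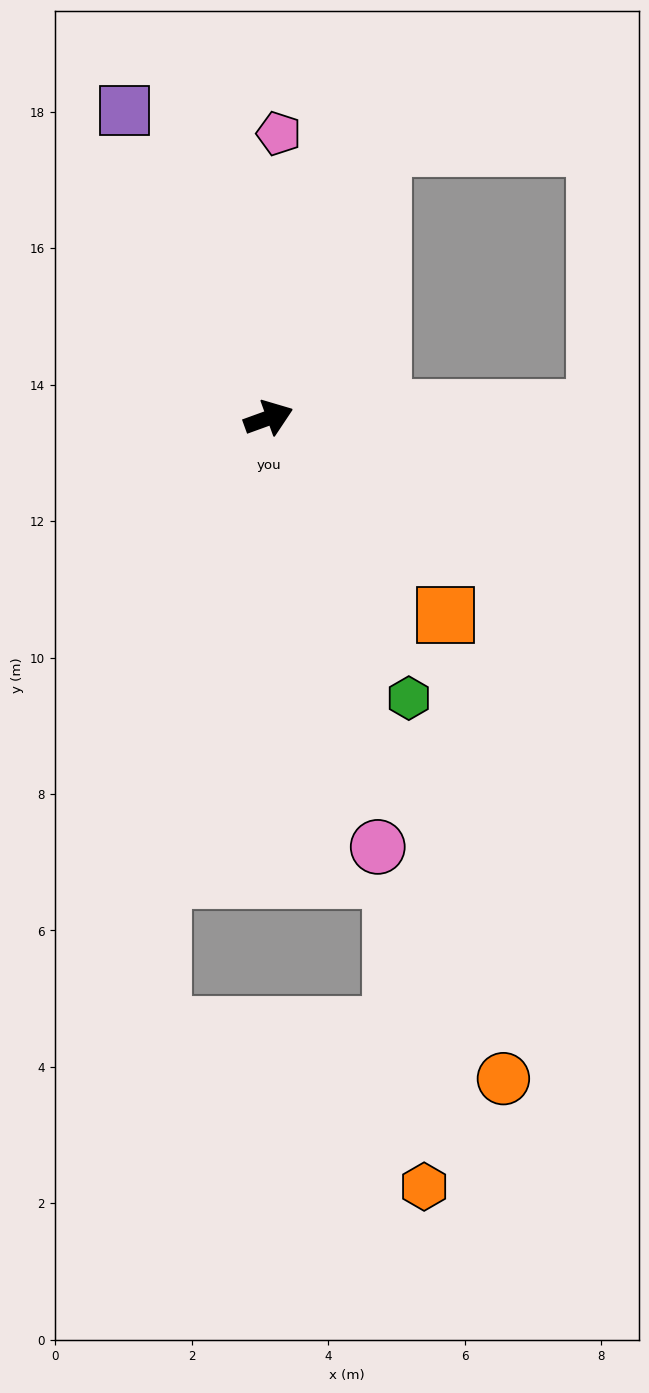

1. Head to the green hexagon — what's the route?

turn right 83°, forward 4.6 m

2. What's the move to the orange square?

turn right 68°, forward 3.9 m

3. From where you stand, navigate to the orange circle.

turn right 90°, forward 10.3 m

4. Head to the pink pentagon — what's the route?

turn left 68°, forward 4.2 m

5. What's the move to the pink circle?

turn right 96°, forward 6.5 m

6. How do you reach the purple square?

turn left 95°, forward 5.0 m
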